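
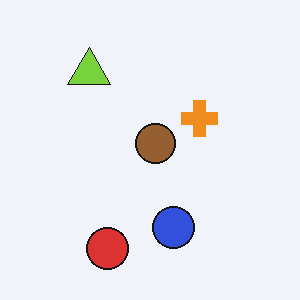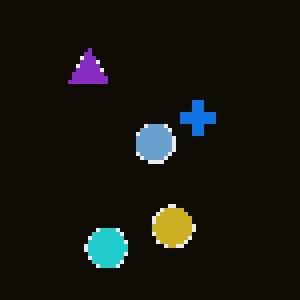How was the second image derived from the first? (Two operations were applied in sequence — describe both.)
Color-inverted (negative), then lightly pixelated (a mild mosaic effect).

The light background has become dark and every shape's color is its complement — a photographic negative. Shapes are reduced to large square blocks; fine edges and outlines are lost — a downscale-then-upscale (mosaic) effect.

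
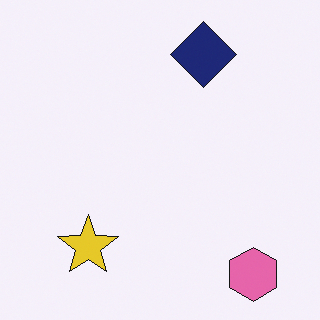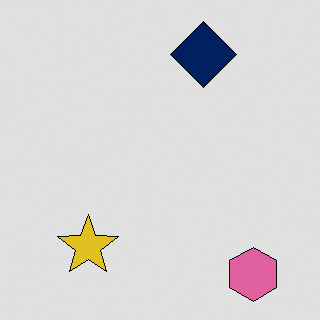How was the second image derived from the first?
The second image is the first moderately posterized.

Each flat color has snapped to a coarser quantized level — most visibly, the near-white background has dropped to a flat grey.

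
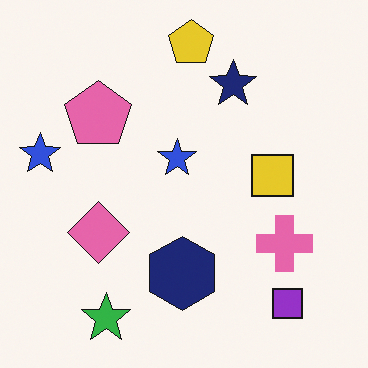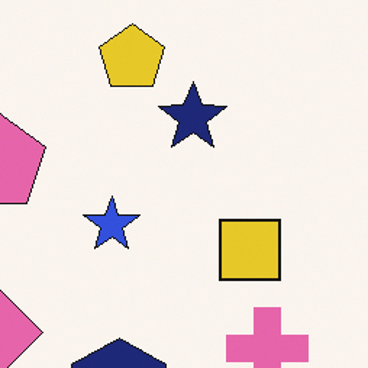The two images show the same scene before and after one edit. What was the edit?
This is the original image cropped to a modestly smaller region and rescaled.

The visible shapes are larger and the field of view is narrower; shapes near the original edges may be partly or wholly outside the frame — a crop-and-rescale.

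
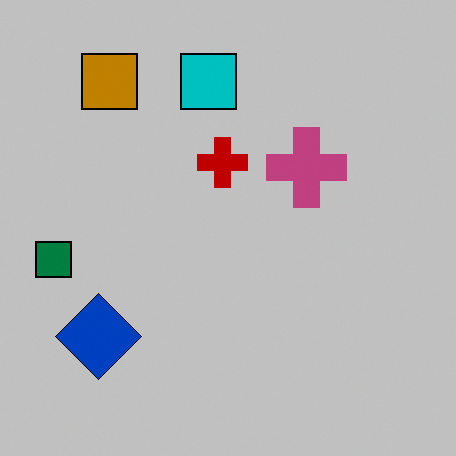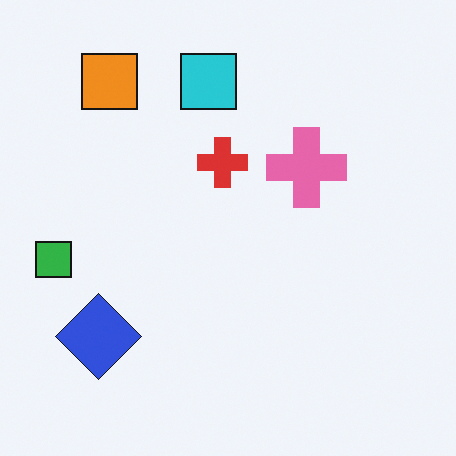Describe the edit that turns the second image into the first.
The image was aggressively posterized.

Each flat color has snapped to a coarser quantized level — most visibly, the near-white background has dropped to a flat grey.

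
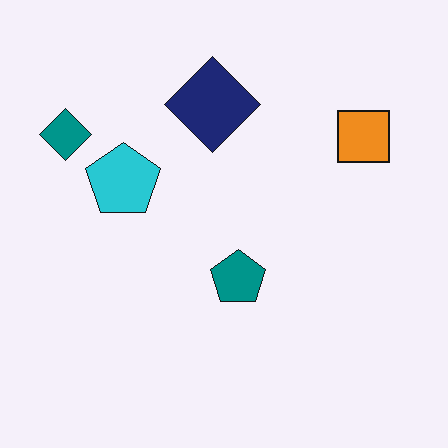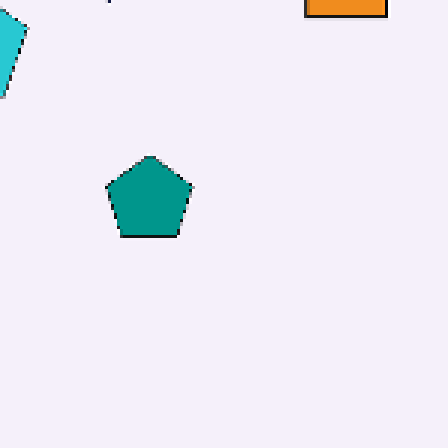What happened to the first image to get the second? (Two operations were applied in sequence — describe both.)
It was cropped to a modestly smaller region and rescaled, then mildly pixelated.

The visible shapes are larger and the field of view is narrower; shapes near the original edges may be partly or wholly outside the frame — a crop-and-rescale. Shapes are reduced to large square blocks; fine edges and outlines are lost — a downscale-then-upscale (mosaic) effect.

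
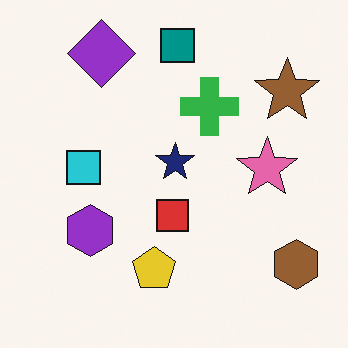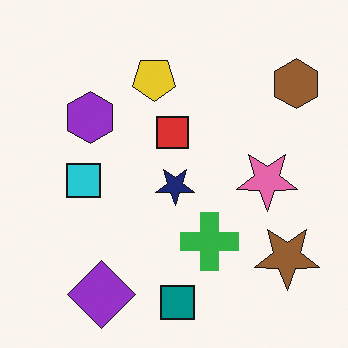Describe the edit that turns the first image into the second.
The second image is the first flipped vertically (top ↔ bottom).

The teal square is in the top of the first image and the bottom of the second — shapes on opposite sides of the horizontal midline have swapped in a mirror flip.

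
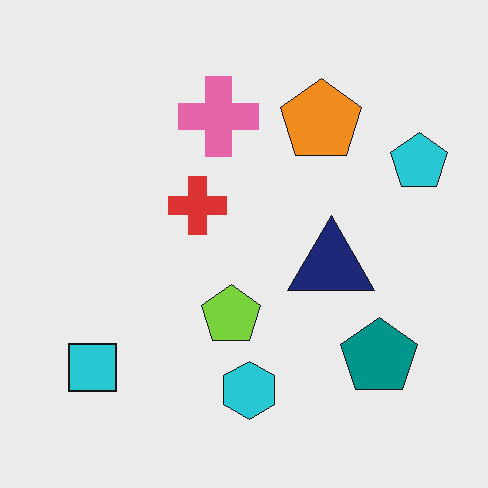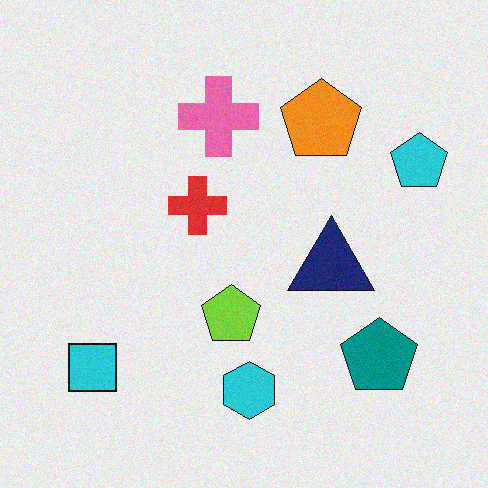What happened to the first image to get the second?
The image was degraded with light additive noise.

Random speckle covers the whole image, including the flat background.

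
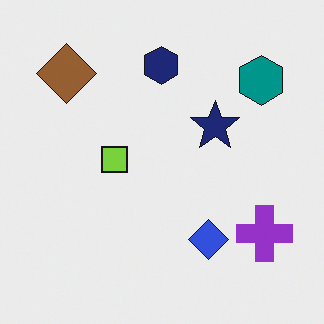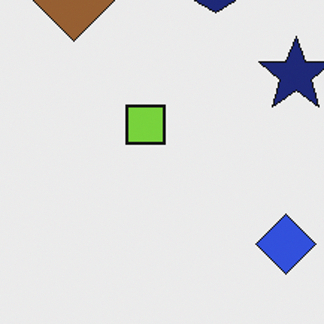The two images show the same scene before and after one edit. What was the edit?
This is the original image cropped to a modestly smaller region and rescaled.

The visible shapes are larger and the field of view is narrower; shapes near the original edges may be partly or wholly outside the frame — a crop-and-rescale.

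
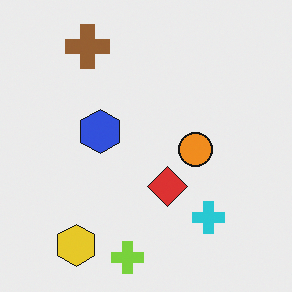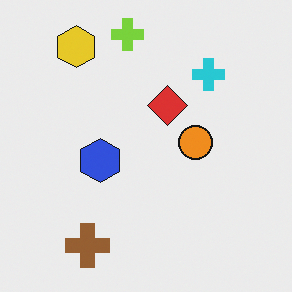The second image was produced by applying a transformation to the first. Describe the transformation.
The image was flipped vertically (top ↔ bottom).

The lime cross is in the bottom of the first image and the top of the second — shapes on opposite sides of the horizontal midline have swapped in a mirror flip.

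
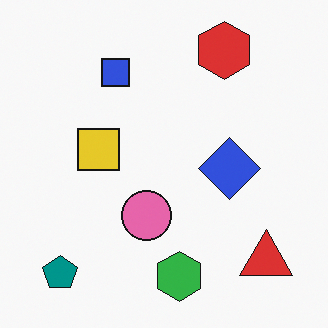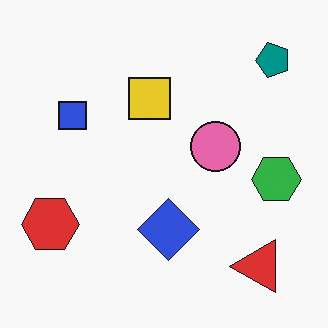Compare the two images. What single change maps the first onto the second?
The second image is the first transposed (reflected across the top-left ↔ bottom-right diagonal).

Shapes have swapped their row and column positions — what was in the top-right is now in the bottom-left — a diagonal reflection.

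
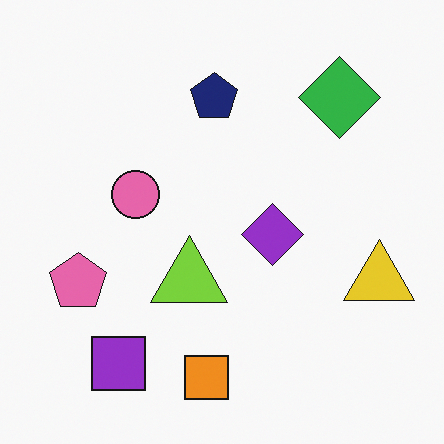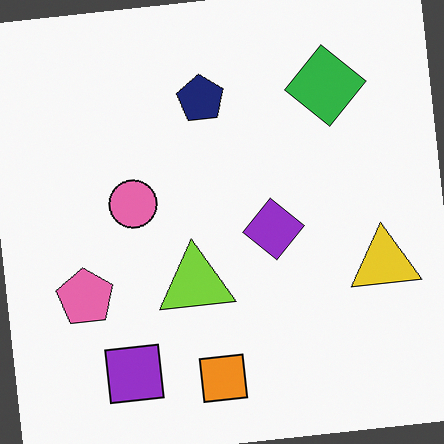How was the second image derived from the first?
The image was rotated counter-clockwise by a slight angle.

Every shape is tilted by the same angle and the image corners show triangular fill wedges — a whole-image rotation by a non-right angle.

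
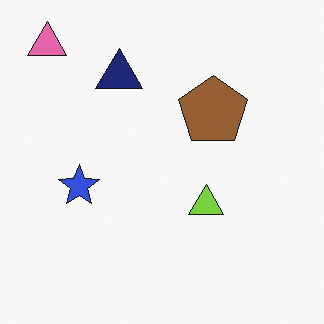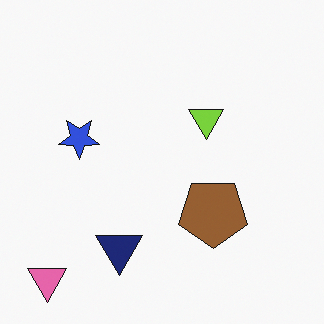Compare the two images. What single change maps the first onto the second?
The image was flipped vertically (top ↔ bottom).

The pink triangle is in the top-left of the first image and the bottom-left of the second — shapes on opposite sides of the horizontal midline have swapped in a mirror flip.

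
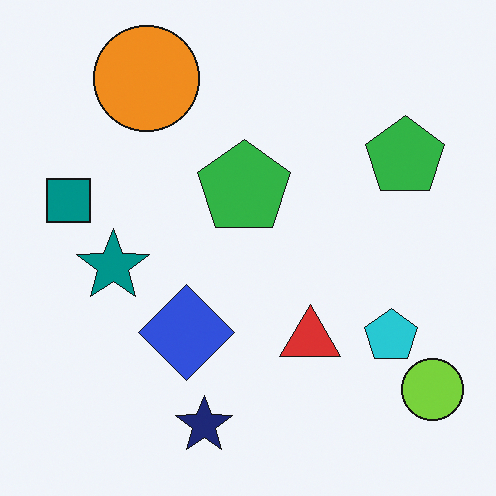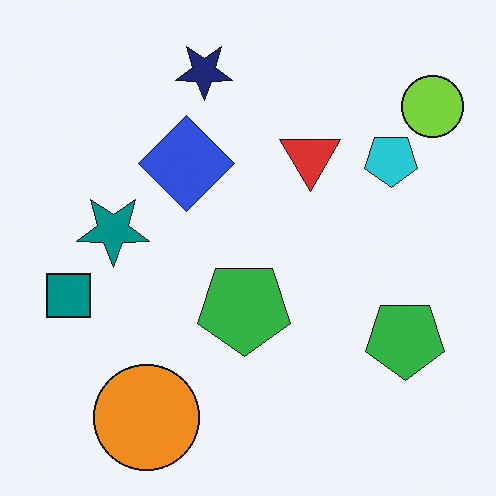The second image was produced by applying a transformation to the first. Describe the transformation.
Flipped vertically (top ↔ bottom).

The navy star is in the bottom of the first image and the top of the second — shapes on opposite sides of the horizontal midline have swapped in a mirror flip.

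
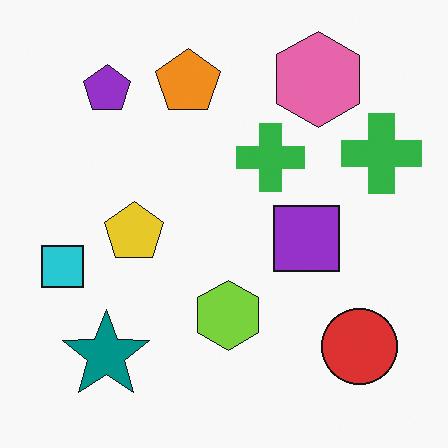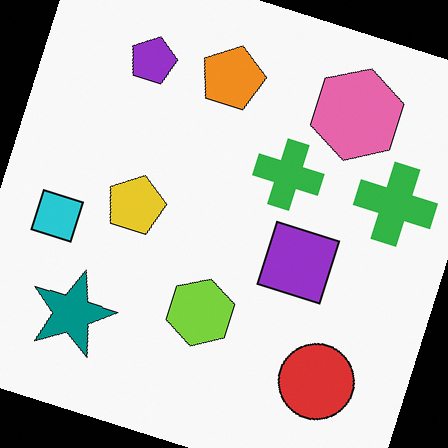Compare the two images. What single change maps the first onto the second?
The second image is the first rotated clockwise by a moderate amount.

Every shape is tilted by the same angle and the image corners show triangular fill wedges — a whole-image rotation by a non-right angle.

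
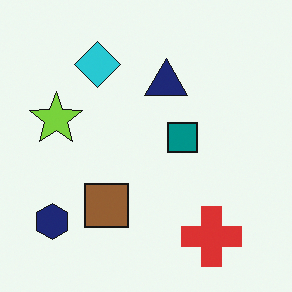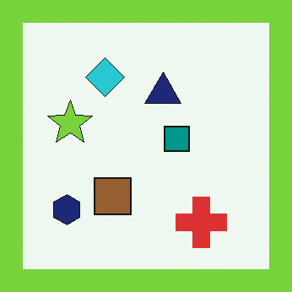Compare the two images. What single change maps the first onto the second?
The transformation is: framed with a lime border.

A solid lime frame runs around the edge of the second image, with the content slightly shrunk inside it.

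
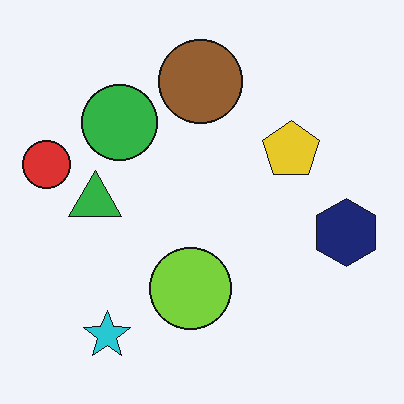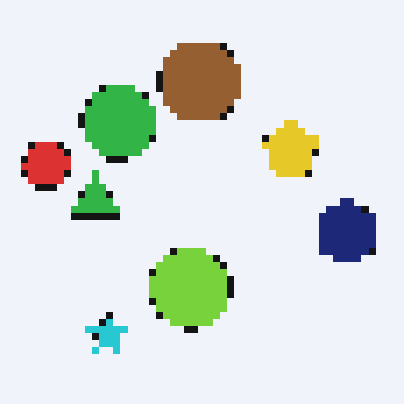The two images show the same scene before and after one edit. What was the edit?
This is the original image pixelated into visible square blocks.

Shapes are reduced to large square blocks; fine edges and outlines are lost — a downscale-then-upscale (mosaic) effect.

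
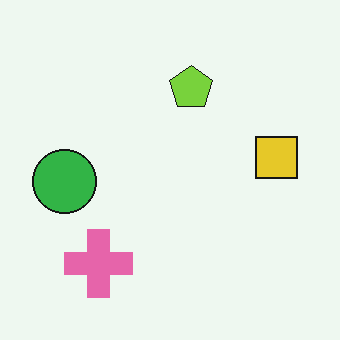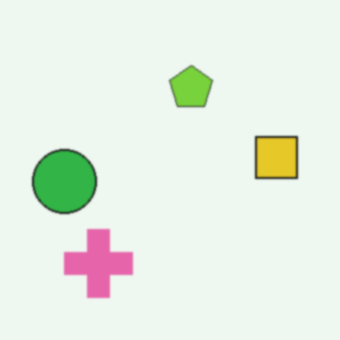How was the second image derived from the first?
The second image is the first slightly softened.

Shape edges and outlines are uniformly softened across the whole image.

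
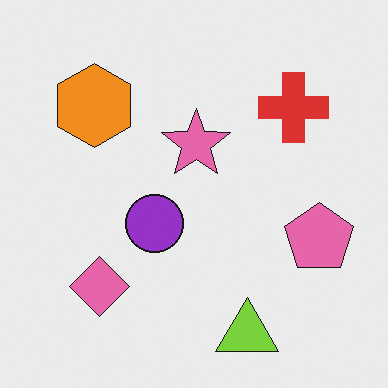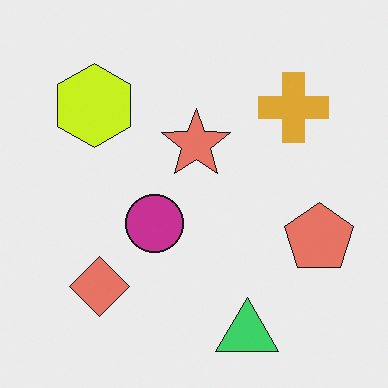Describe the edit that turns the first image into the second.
The transformation is: hue-shifted by a small amount.

Every shape's color has rotated by the same amount around the hue wheel — a uniform hue shift.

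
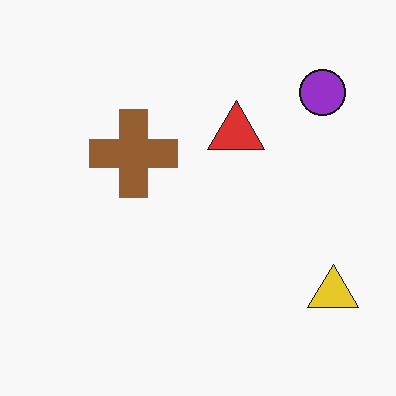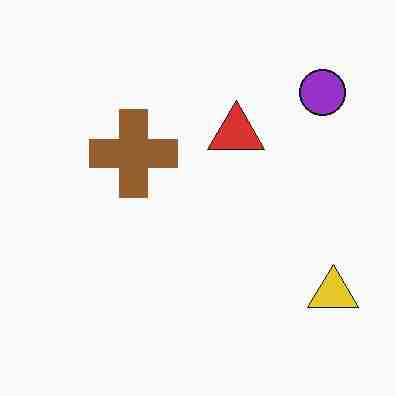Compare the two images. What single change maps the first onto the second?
It was degraded with heavy JPEG compression.

Blocky 8×8 compression artifacts appear around shape edges and the flat background shows ringing — characteristic JPEG degradation.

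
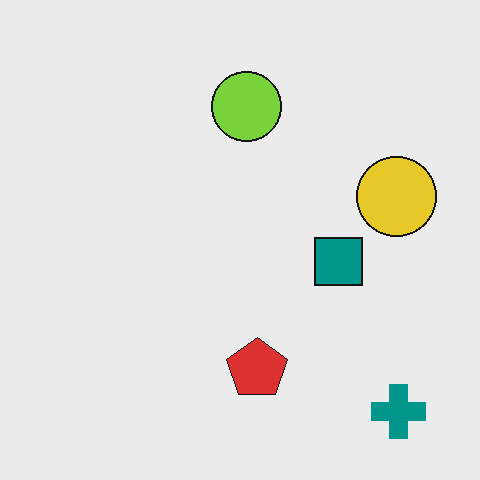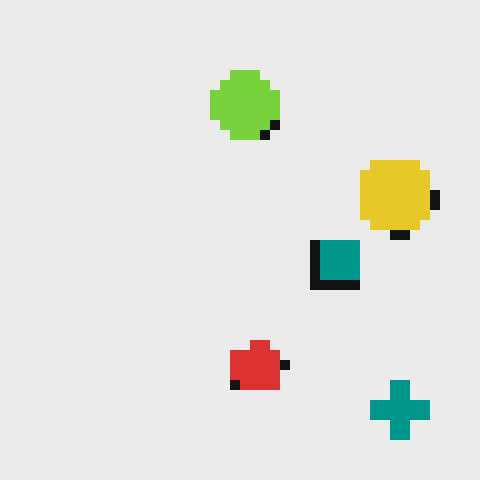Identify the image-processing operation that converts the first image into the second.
Heavily pixelated into large blocks.

Shapes are reduced to large square blocks; fine edges and outlines are lost — a downscale-then-upscale (mosaic) effect.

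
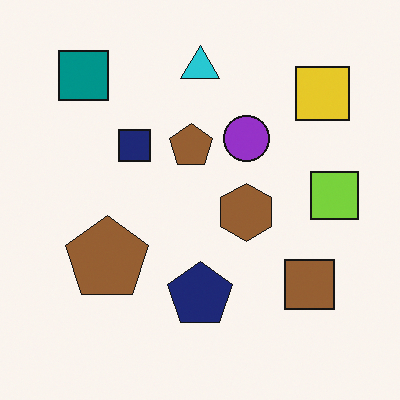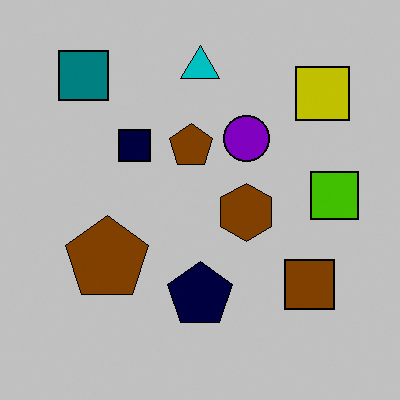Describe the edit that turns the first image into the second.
Heavily posterized to just a handful of flat colors.

Each flat color has snapped to a coarser quantized level — most visibly, the near-white background has dropped to a flat grey.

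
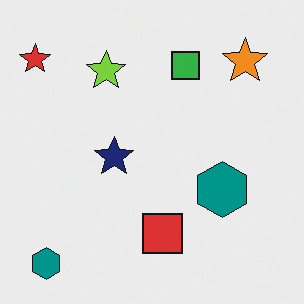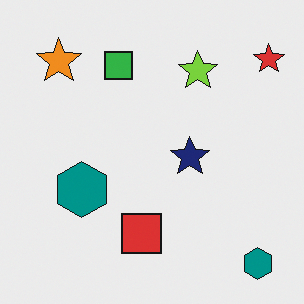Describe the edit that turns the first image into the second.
This is the original image flipped horizontally (left ↔ right).

The red star is in the top-left of the first image and the top-right of the second — shapes on opposite sides of the vertical midline have swapped in a mirror flip.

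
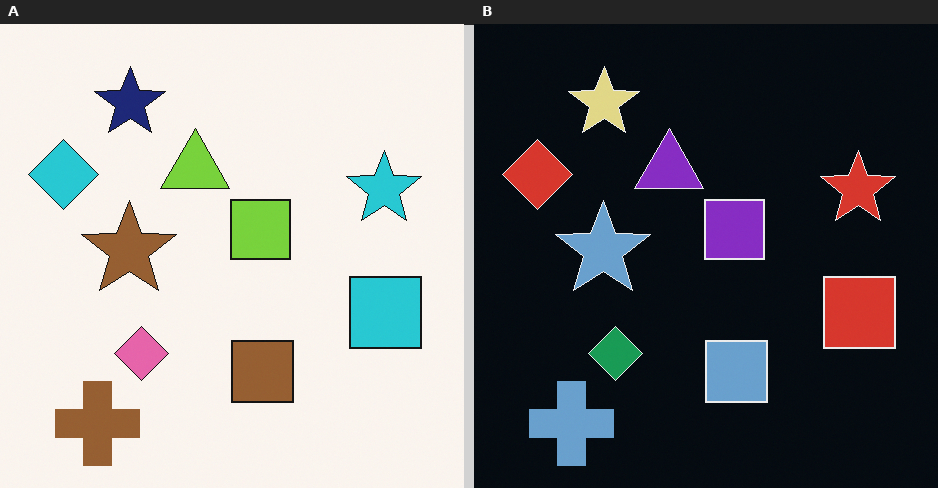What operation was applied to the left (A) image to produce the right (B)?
The transformation is: color-inverted (negative).

The light background has become dark and every shape's color is its complement — a photographic negative.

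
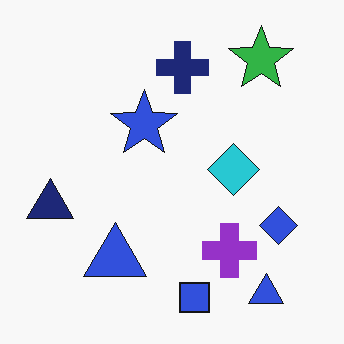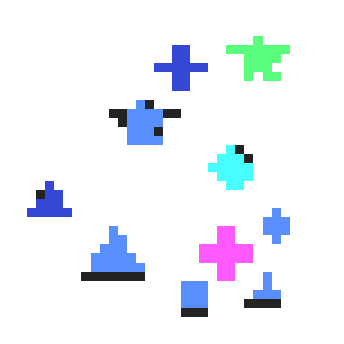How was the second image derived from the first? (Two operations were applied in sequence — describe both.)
Coarsely pixelated, then noticeably brightened.

Shapes are reduced to large square blocks; fine edges and outlines are lost — a downscale-then-upscale (mosaic) effect. Every pixel — background and shapes alike — is uniformly brightened.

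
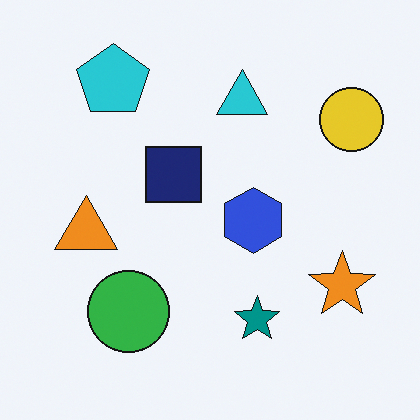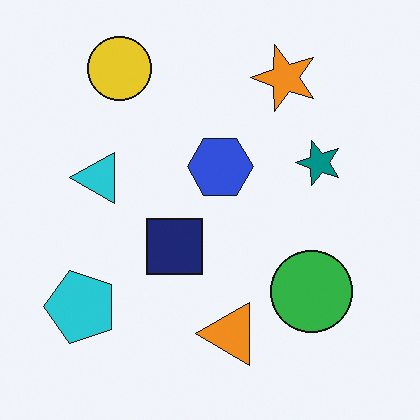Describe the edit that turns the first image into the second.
Rotated 90° counter-clockwise.

The yellow circle sits in the top-right of the first image and the top-left of the second — consistent with a whole-image 90° counter-clockwise rotation.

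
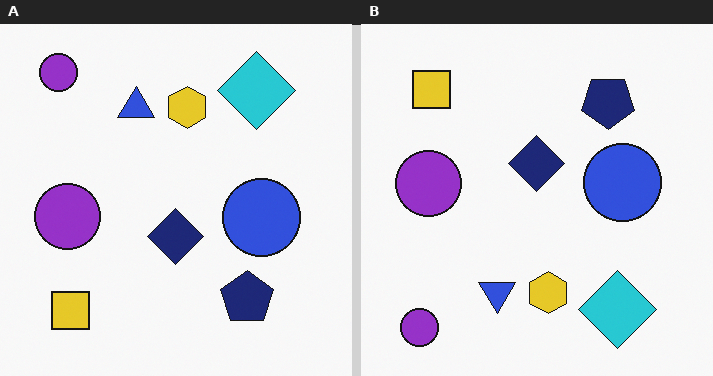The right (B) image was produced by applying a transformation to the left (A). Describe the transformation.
It was flipped vertically (top ↔ bottom).

The yellow square is in the bottom-left of the left (A) image and the top-left of the right (B) — shapes on opposite sides of the horizontal midline have swapped in a mirror flip.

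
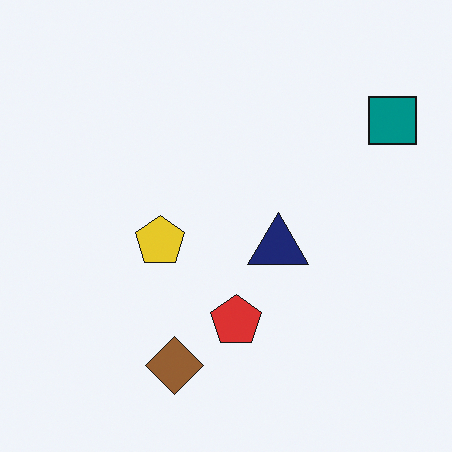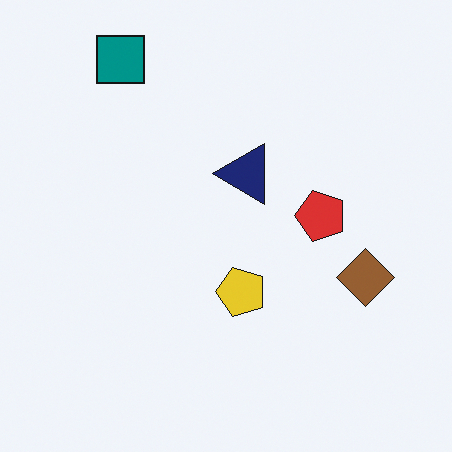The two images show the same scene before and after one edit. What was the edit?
Rotated 90° counter-clockwise.

The teal square sits in the top-right of the first image and the top-left of the second — consistent with a whole-image 90° counter-clockwise rotation.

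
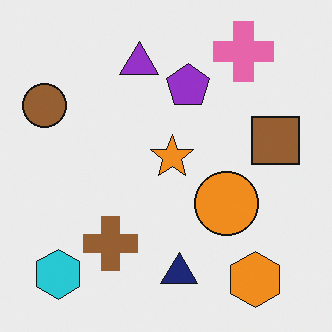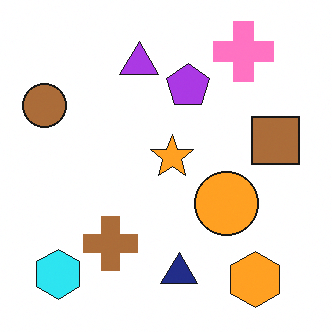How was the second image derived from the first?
The transformation is: brightened a little.

Every pixel — background and shapes alike — is uniformly brightened.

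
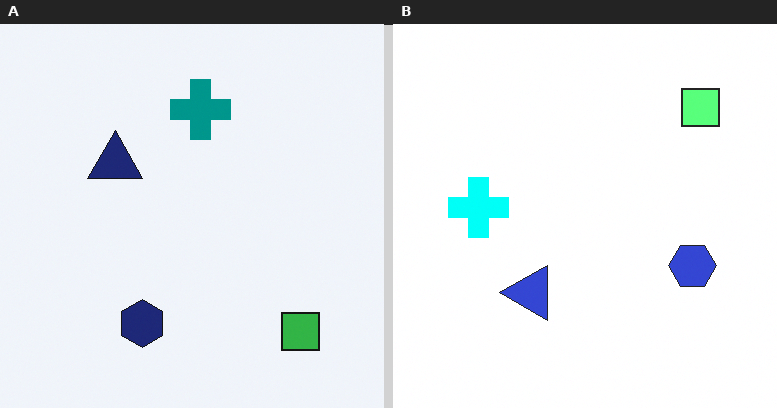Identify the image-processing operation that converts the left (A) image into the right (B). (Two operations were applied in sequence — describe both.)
Rotated 90° counter-clockwise, then noticeably brightened.

The green square sits in the bottom-right of the left (A) image and the top-right of the right (B) — consistent with a whole-image 90° counter-clockwise rotation. Every pixel — background and shapes alike — is uniformly brightened.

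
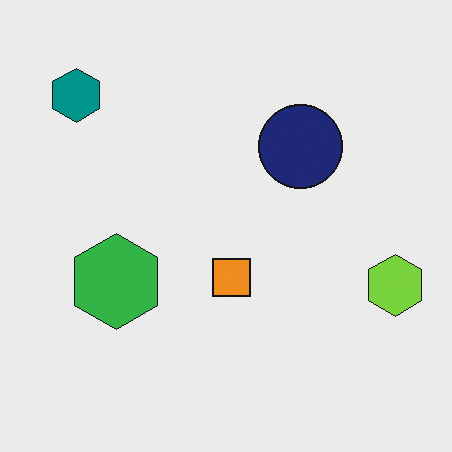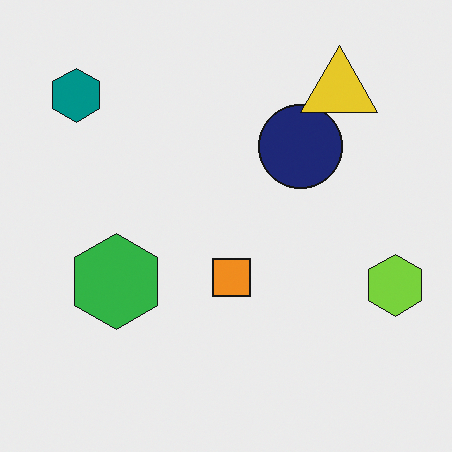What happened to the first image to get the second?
It was overlaid with an additional yellow triangle.

A yellow triangle appears in the second image that is absent from the first.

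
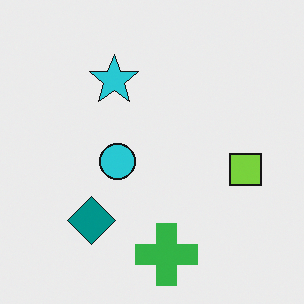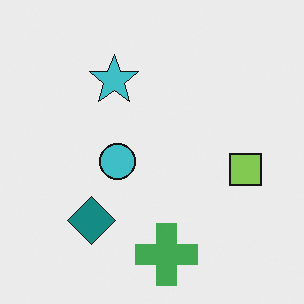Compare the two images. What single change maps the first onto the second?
This is the original image slightly desaturated.

All colors are more muted and greyish — a global saturation change.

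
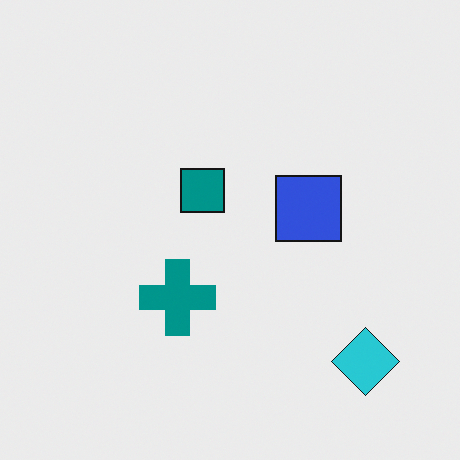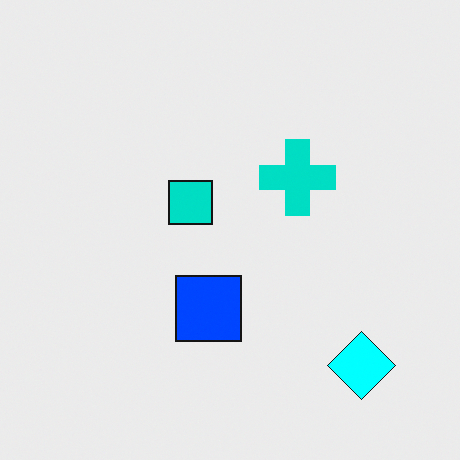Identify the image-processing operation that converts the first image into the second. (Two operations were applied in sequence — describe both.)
This is the original image transposed (reflected across the top-left ↔ bottom-right diagonal), then heavily oversaturated.

Shapes have swapped their row and column positions — what was in the top-right is now in the bottom-left — a diagonal reflection. All colors are more vivid — a global saturation change.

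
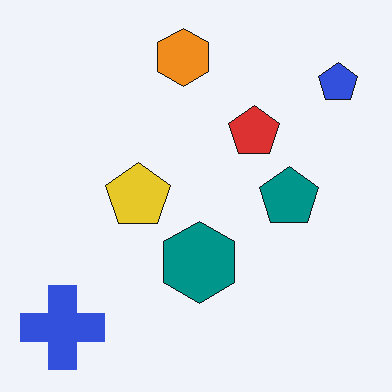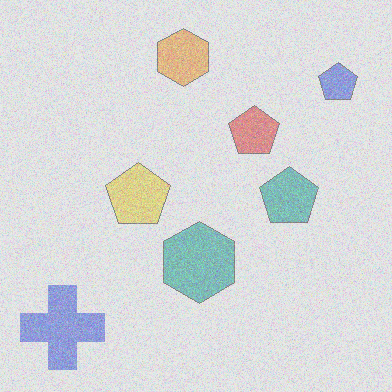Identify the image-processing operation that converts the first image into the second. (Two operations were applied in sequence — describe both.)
This is the original image degraded with a thick layer of grain, then washed out (contrast reduced).

Random speckle covers the whole image, including the flat background. Tones are pushed toward mid-grey across the whole image — a global contrast change.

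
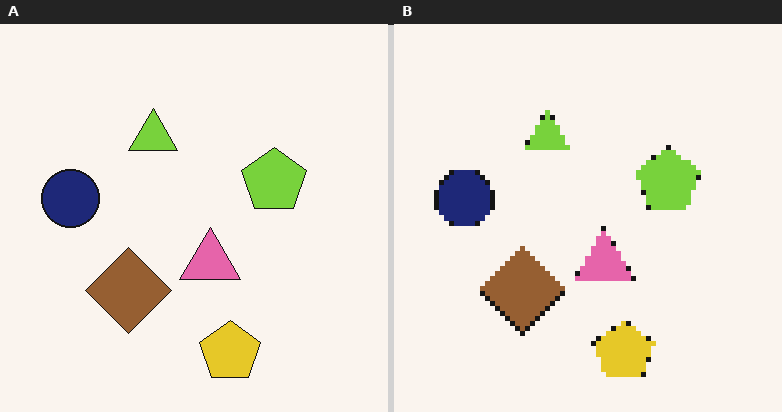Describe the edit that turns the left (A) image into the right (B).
It was mildly pixelated.

Shapes are reduced to large square blocks; fine edges and outlines are lost — a downscale-then-upscale (mosaic) effect.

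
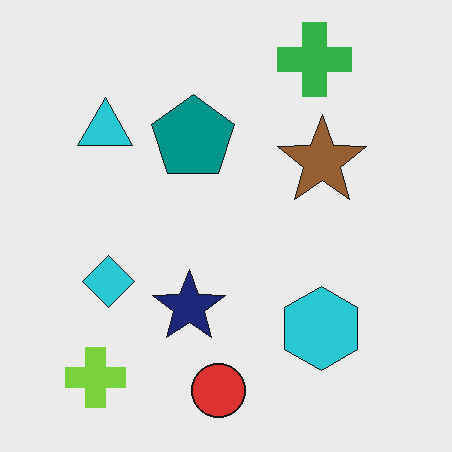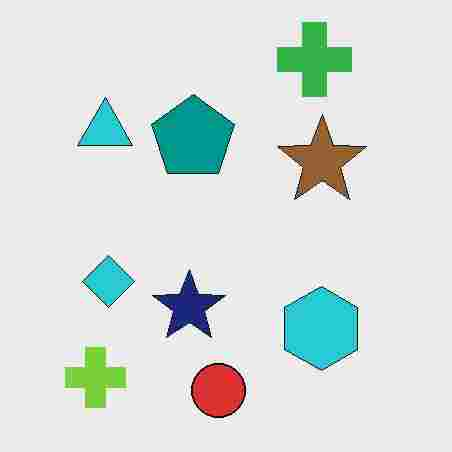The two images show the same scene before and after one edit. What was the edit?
The second image is the first degraded with heavy JPEG compression.

Blocky 8×8 compression artifacts appear around shape edges and the flat background shows ringing — characteristic JPEG degradation.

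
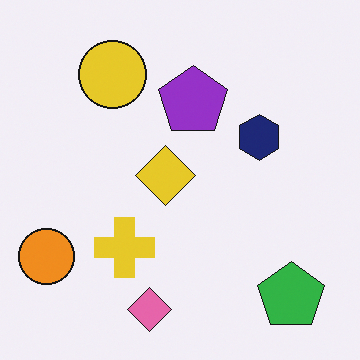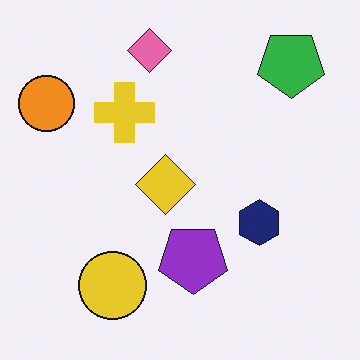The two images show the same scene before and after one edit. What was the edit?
This is the original image flipped vertically (top ↔ bottom).

The pink diamond is in the bottom of the first image and the top of the second — shapes on opposite sides of the horizontal midline have swapped in a mirror flip.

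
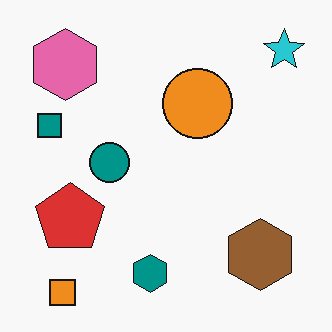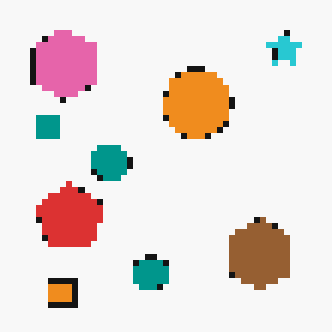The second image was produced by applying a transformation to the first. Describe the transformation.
Moderately pixelated.

Shapes are reduced to large square blocks; fine edges and outlines are lost — a downscale-then-upscale (mosaic) effect.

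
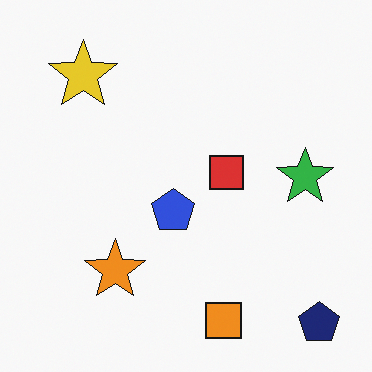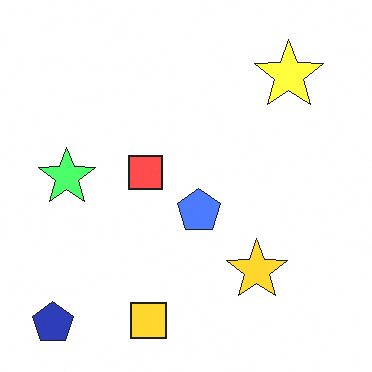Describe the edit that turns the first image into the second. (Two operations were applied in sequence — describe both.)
The image was flipped horizontally (left ↔ right), then substantially brightened.

The navy pentagon is in the bottom-right of the first image and the bottom-left of the second — shapes on opposite sides of the vertical midline have swapped in a mirror flip. Every pixel — background and shapes alike — is uniformly brightened.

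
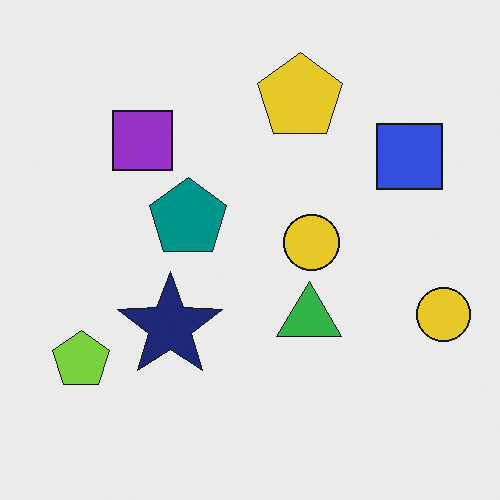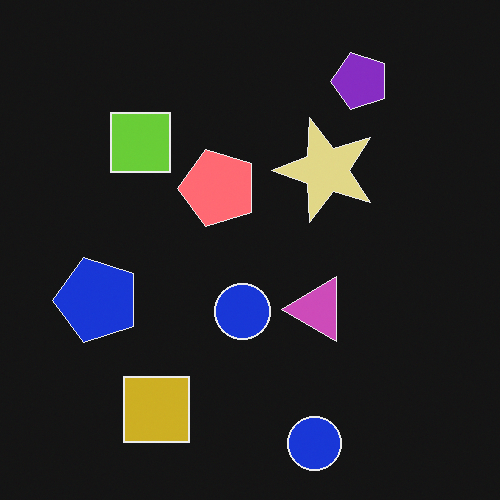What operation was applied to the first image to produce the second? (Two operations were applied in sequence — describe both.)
The image was transposed (reflected across the top-left ↔ bottom-right diagonal), then color-inverted (negative).

Shapes have swapped their row and column positions — what was in the top-right is now in the bottom-left — a diagonal reflection. The light background has become dark and every shape's color is its complement — a photographic negative.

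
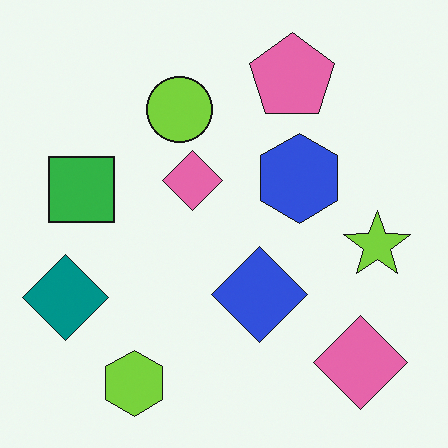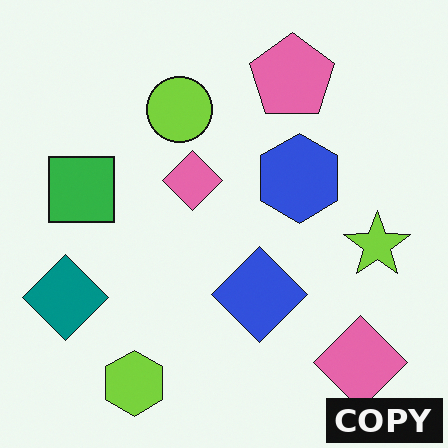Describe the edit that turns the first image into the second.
It was watermarked with the text "COPY" in the lower-right corner.

A dark label reading "COPY" appears in the lower-right corner.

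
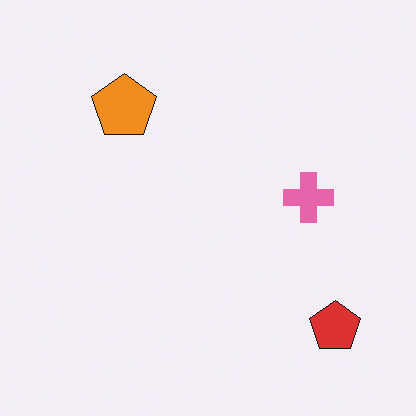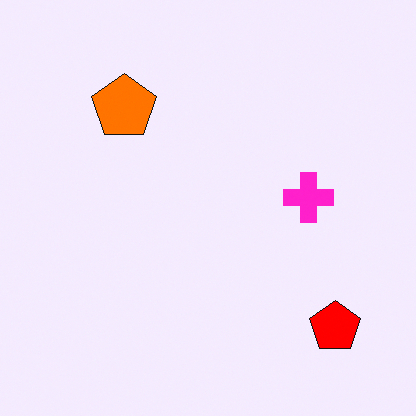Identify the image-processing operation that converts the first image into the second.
This is the original image made much more vivid (saturation change).

All colors are more vivid — a global saturation change.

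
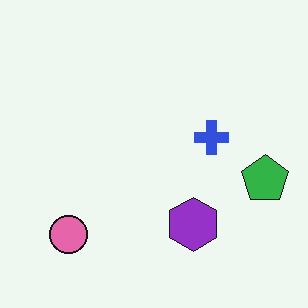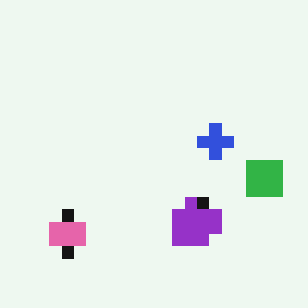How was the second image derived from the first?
Coarsely pixelated.

Shapes are reduced to large square blocks; fine edges and outlines are lost — a downscale-then-upscale (mosaic) effect.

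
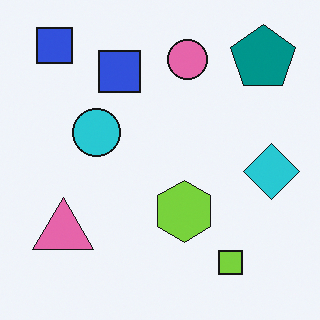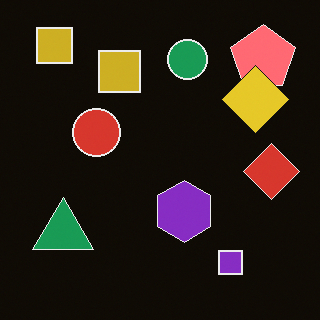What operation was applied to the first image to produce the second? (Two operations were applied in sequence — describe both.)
The second image is the first color-inverted (negative), then overlaid with an additional yellow diamond.

The light background has become dark and every shape's color is its complement — a photographic negative. A yellow diamond appears in the second image that is absent from the first.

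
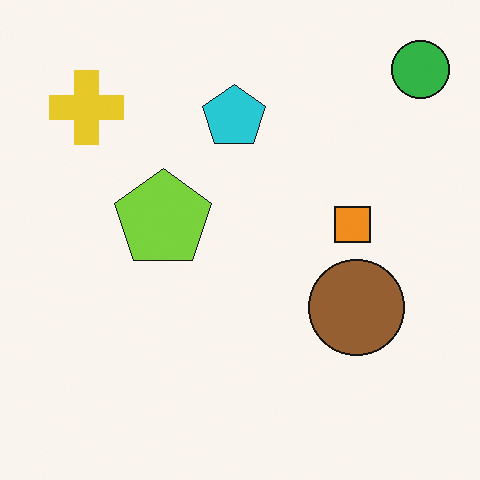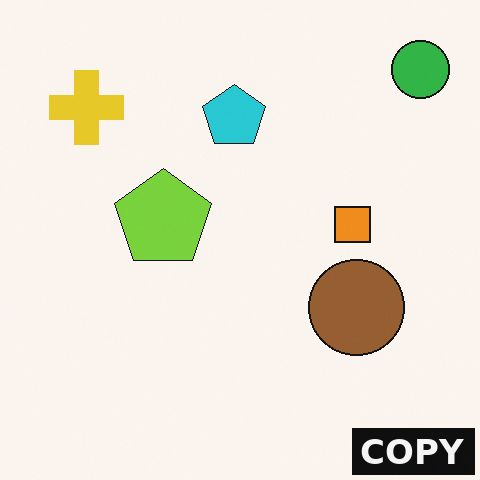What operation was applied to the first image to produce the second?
The transformation is: watermarked with the text "COPY" in the lower-right corner.

A dark label reading "COPY" appears in the lower-right corner.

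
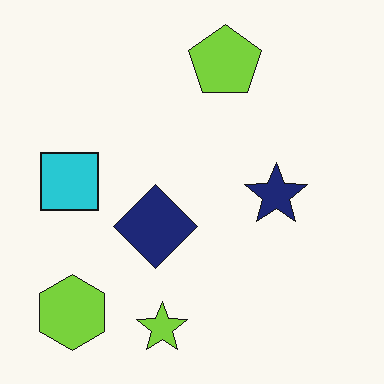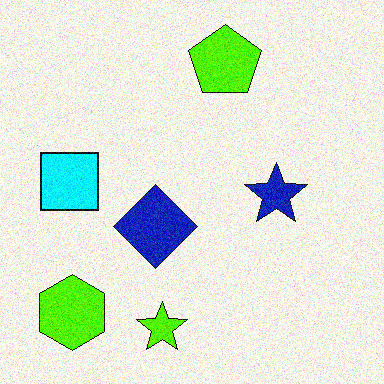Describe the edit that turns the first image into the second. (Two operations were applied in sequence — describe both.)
The second image is the first made much more vivid (saturation change), then degraded with visible gaussian noise.

All colors are more vivid — a global saturation change. Random speckle covers the whole image, including the flat background.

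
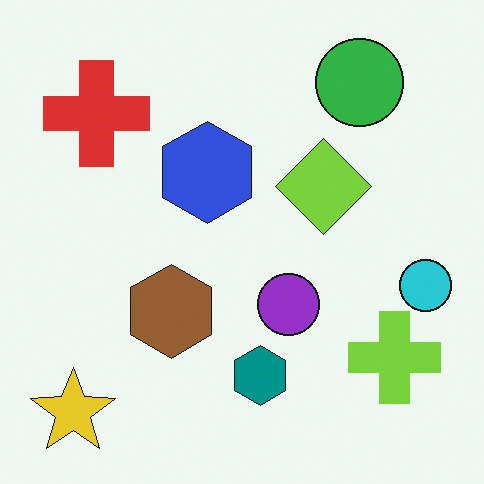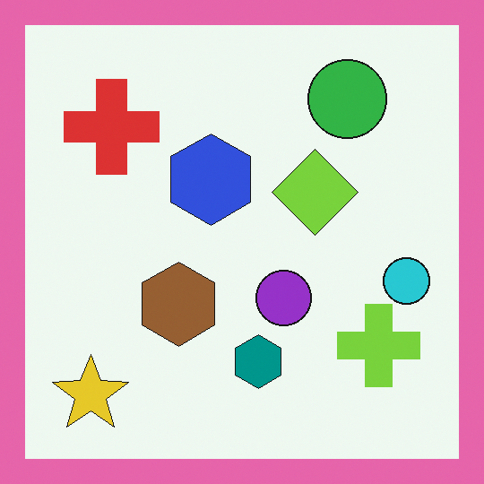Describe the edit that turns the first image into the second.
The second image is the first framed with a pink border.

A solid pink frame runs around the edge of the second image, with the content slightly shrunk inside it.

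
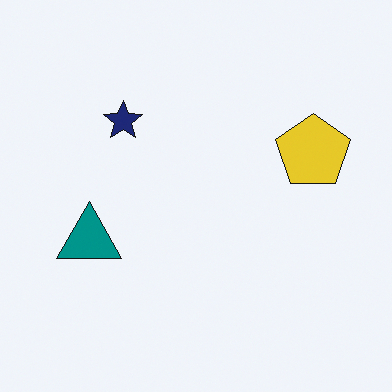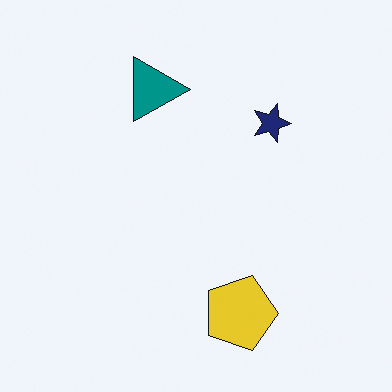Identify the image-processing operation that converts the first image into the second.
This is the original image rotated 90° clockwise.

The yellow pentagon sits in the right of the first image and the bottom of the second — consistent with a whole-image 90° clockwise rotation.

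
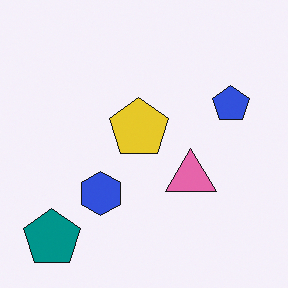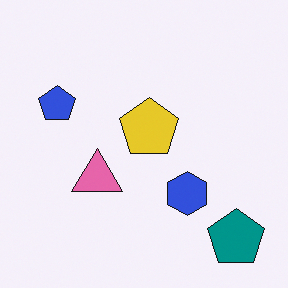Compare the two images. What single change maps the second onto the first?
This is the original image flipped horizontally (left ↔ right).

The teal pentagon is in the bottom-right of the second image and the bottom-left of the first — shapes on opposite sides of the vertical midline have swapped in a mirror flip.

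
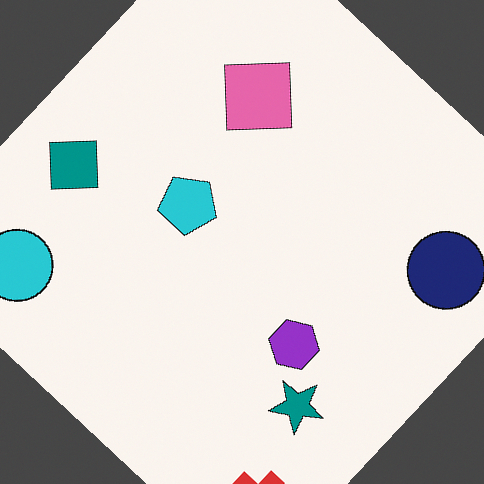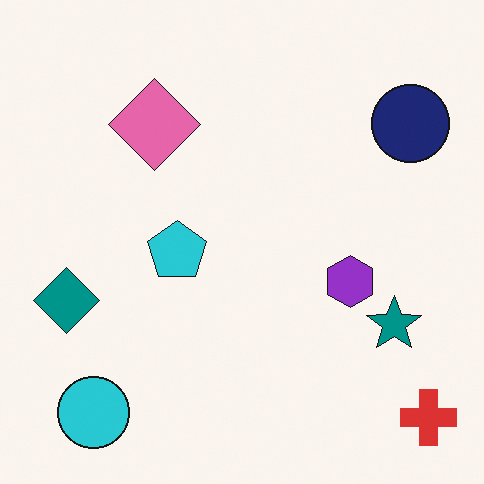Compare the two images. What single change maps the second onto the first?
Rotated clockwise by a large amount — several tens of degrees.

Every shape is tilted by the same angle and the image corners show triangular fill wedges — a whole-image rotation by a non-right angle.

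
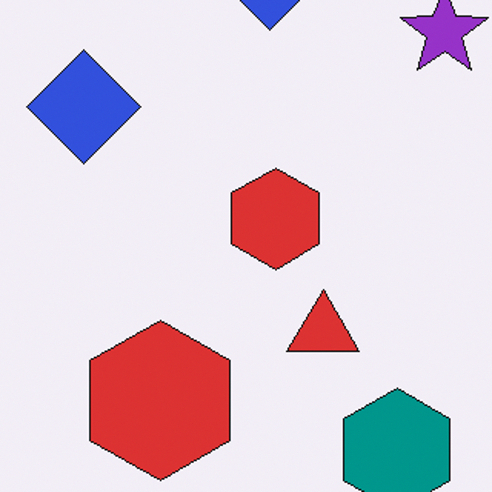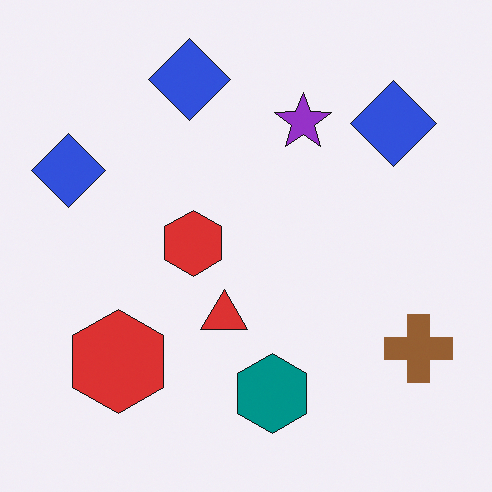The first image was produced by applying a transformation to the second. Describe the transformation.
Cropped slightly and scaled back up.

The visible shapes are larger and the field of view is narrower; shapes near the original edges may be partly or wholly outside the frame — a crop-and-rescale.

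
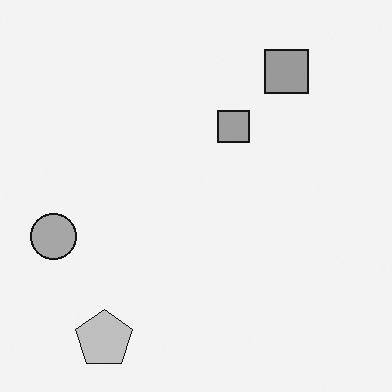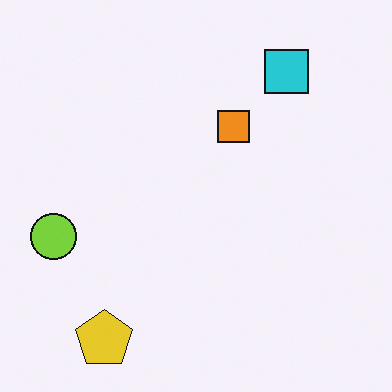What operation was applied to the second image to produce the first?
This is the original image converted to grayscale.

All color is removed — every shape is now a shade of grey.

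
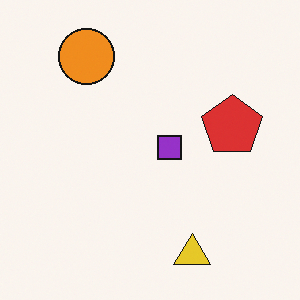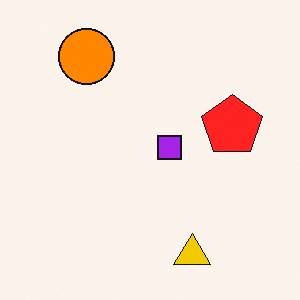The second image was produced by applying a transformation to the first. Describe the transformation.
Slightly oversaturated.

All colors are more vivid — a global saturation change.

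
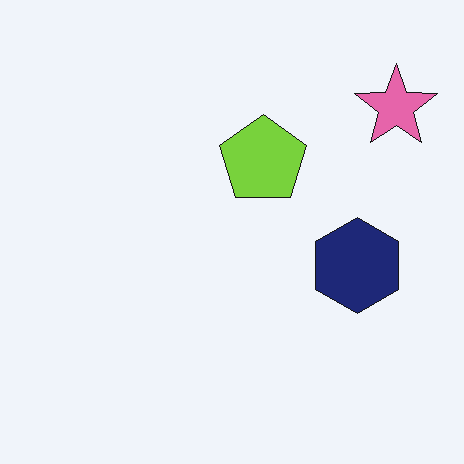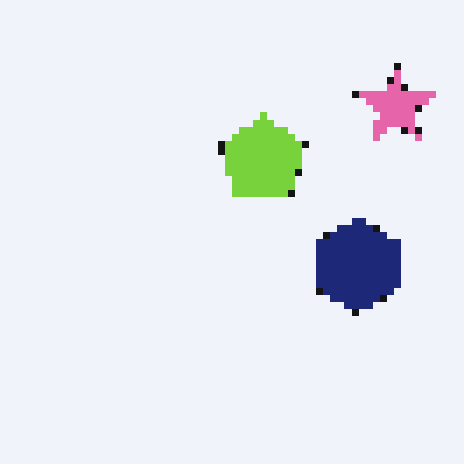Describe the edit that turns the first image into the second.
Moderately pixelated.

Shapes are reduced to large square blocks; fine edges and outlines are lost — a downscale-then-upscale (mosaic) effect.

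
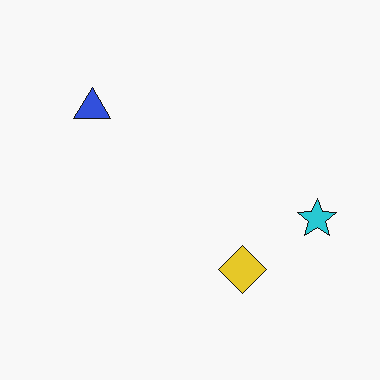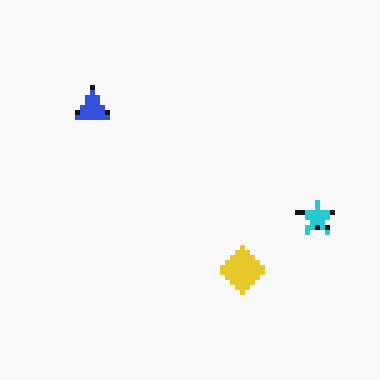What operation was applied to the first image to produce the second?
It was lightly pixelated (a mild mosaic effect).

Shapes are reduced to large square blocks; fine edges and outlines are lost — a downscale-then-upscale (mosaic) effect.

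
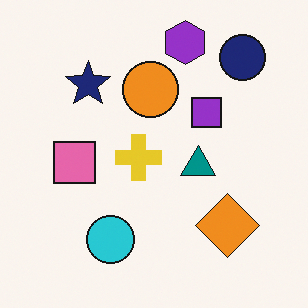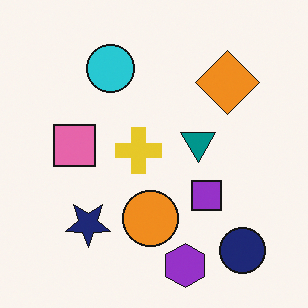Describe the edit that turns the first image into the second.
The second image is the first flipped vertically (top ↔ bottom).

The purple hexagon is in the top of the first image and the bottom of the second — shapes on opposite sides of the horizontal midline have swapped in a mirror flip.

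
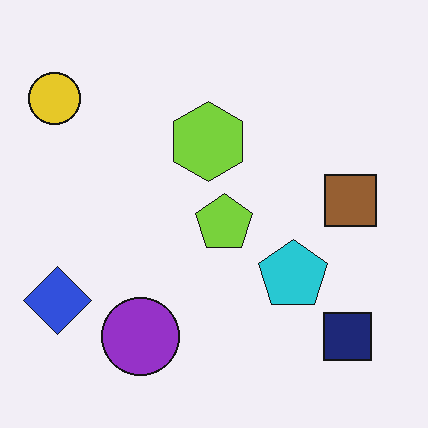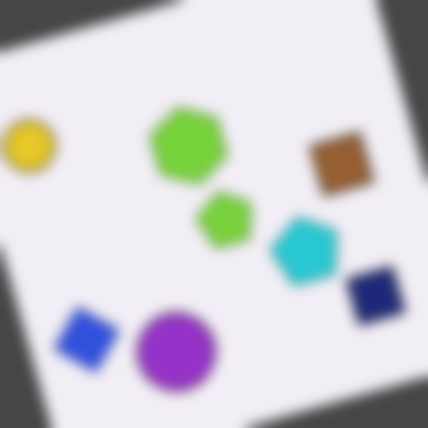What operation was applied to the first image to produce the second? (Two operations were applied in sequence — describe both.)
The second image is the first rotated counter-clockwise by a clearly visible amount, then strongly gaussian-blurred.

Every shape is tilted by the same angle and the image corners show triangular fill wedges — a whole-image rotation by a non-right angle. Shape edges and outlines are uniformly softened across the whole image.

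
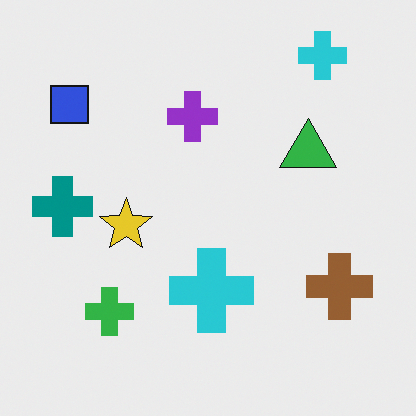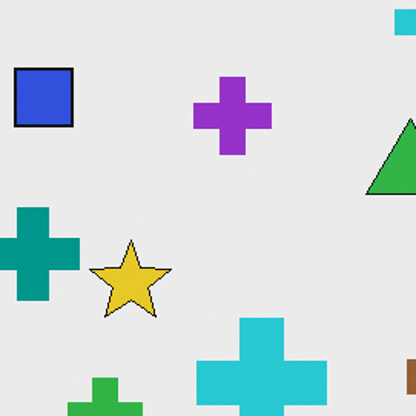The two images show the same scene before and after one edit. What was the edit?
The second image is the first cropped to a modestly smaller region and rescaled.

The visible shapes are larger and the field of view is narrower; shapes near the original edges may be partly or wholly outside the frame — a crop-and-rescale.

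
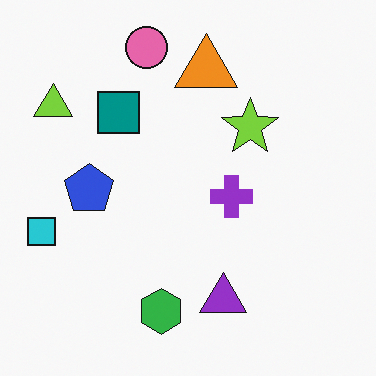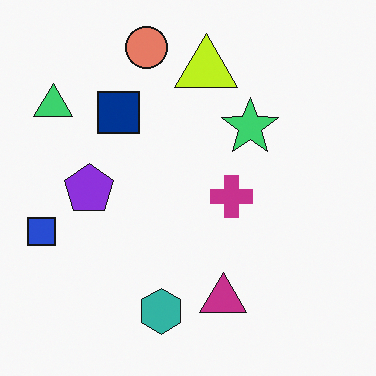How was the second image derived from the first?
The second image is the first hue-shifted by a small amount.

Every shape's color has rotated by the same amount around the hue wheel — a uniform hue shift.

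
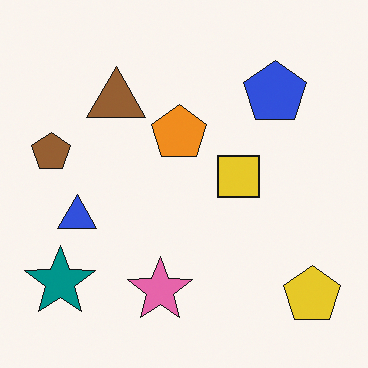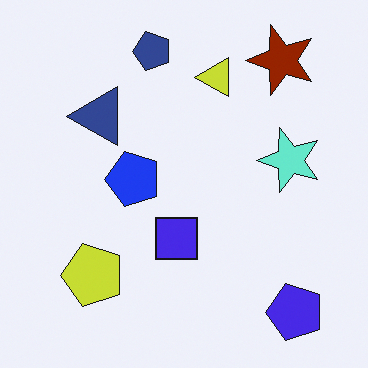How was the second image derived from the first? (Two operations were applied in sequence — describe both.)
Transposed (reflected across the top-left ↔ bottom-right diagonal), then hue-shifted by a large amount.

Shapes have swapped their row and column positions — what was in the top-right is now in the bottom-left — a diagonal reflection. Every shape's color has rotated by the same amount around the hue wheel — a uniform hue shift.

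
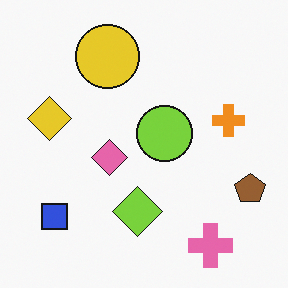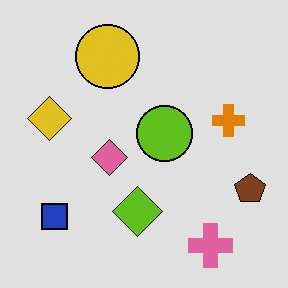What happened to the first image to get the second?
The second image is the first posterized to a reduced palette.

Each flat color has snapped to a coarser quantized level — most visibly, the near-white background has dropped to a flat grey.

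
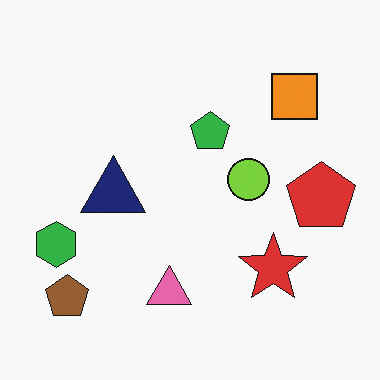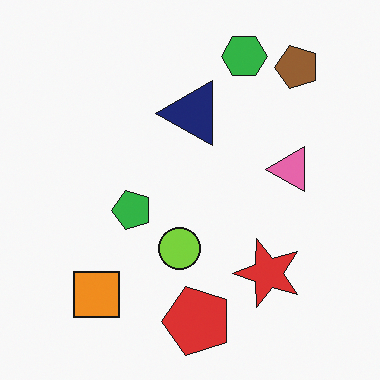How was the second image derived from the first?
The transformation is: transposed (reflected across the top-left ↔ bottom-right diagonal).

Shapes have swapped their row and column positions — what was in the top-right is now in the bottom-left — a diagonal reflection.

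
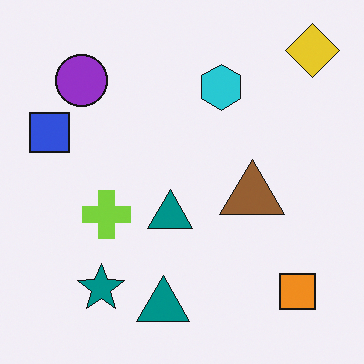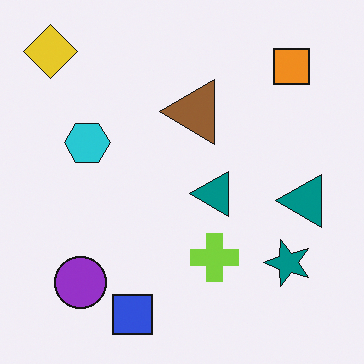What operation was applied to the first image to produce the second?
This is the original image rotated 90° counter-clockwise.

The yellow diamond sits in the top-right of the first image and the top-left of the second — consistent with a whole-image 90° counter-clockwise rotation.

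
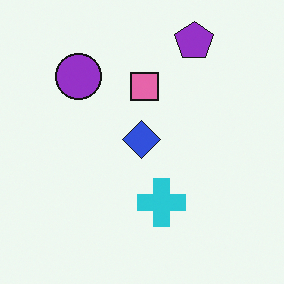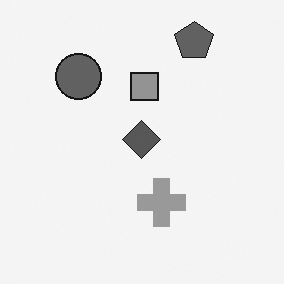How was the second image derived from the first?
This is the original image converted to grayscale.

All color is removed — every shape is now a shade of grey.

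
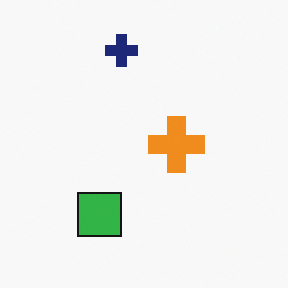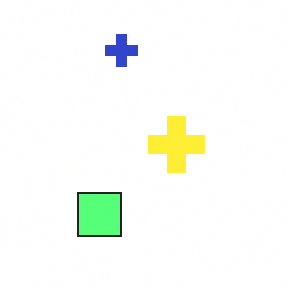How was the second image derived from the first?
The second image is the first noticeably brightened.

Every pixel — background and shapes alike — is uniformly brightened.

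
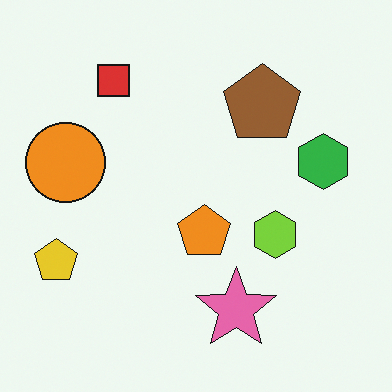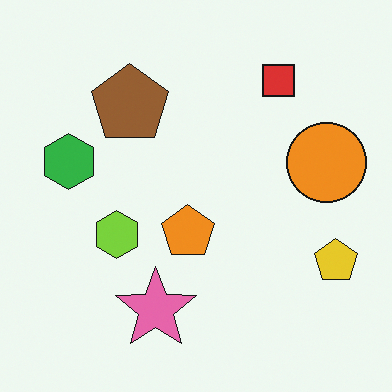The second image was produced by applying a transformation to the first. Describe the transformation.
Flipped horizontally (left ↔ right).

The yellow pentagon is in the left of the first image and the right of the second — shapes on opposite sides of the vertical midline have swapped in a mirror flip.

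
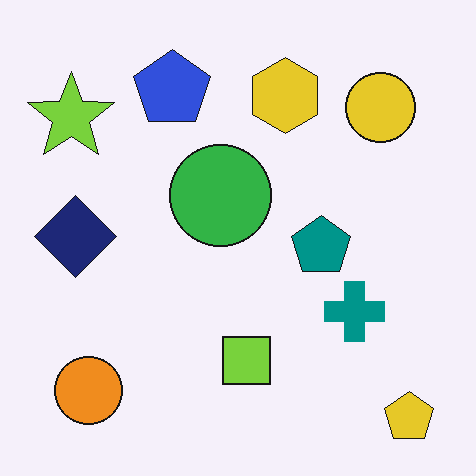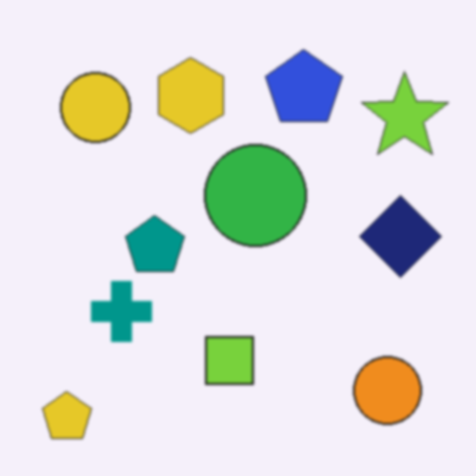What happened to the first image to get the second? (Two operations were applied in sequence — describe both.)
The transformation is: lightly blurred, then flipped horizontally (left ↔ right).

Shape edges and outlines are uniformly softened across the whole image. The yellow pentagon is in the bottom-right of the first image and the bottom-left of the second — shapes on opposite sides of the vertical midline have swapped in a mirror flip.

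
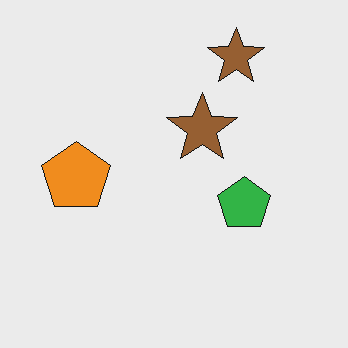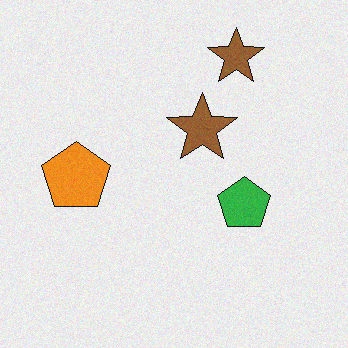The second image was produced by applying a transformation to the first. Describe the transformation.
This is the original image degraded with subtle gaussian noise.

Random speckle covers the whole image, including the flat background.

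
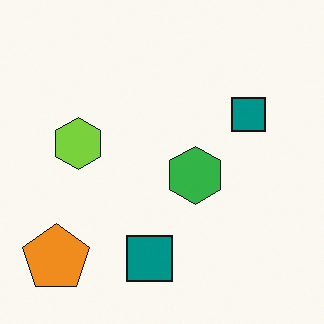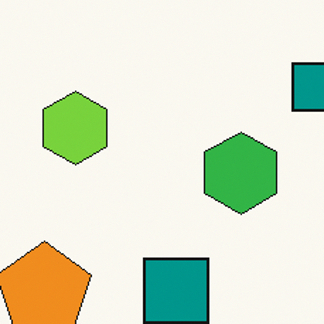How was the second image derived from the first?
Cropped slightly and scaled back up.

The visible shapes are larger and the field of view is narrower; shapes near the original edges may be partly or wholly outside the frame — a crop-and-rescale.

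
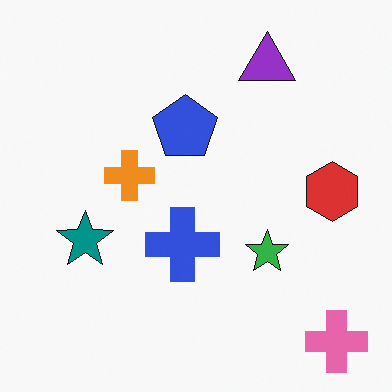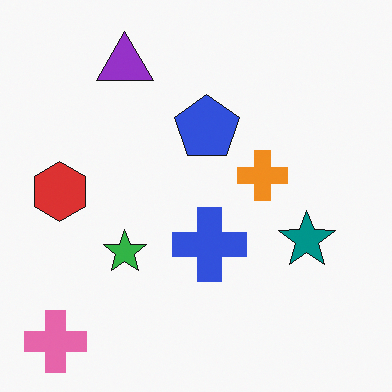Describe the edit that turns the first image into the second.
Flipped horizontally (left ↔ right).

The pink cross is in the bottom-right of the first image and the bottom-left of the second — shapes on opposite sides of the vertical midline have swapped in a mirror flip.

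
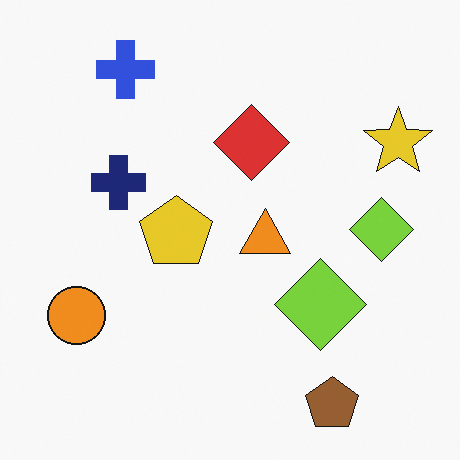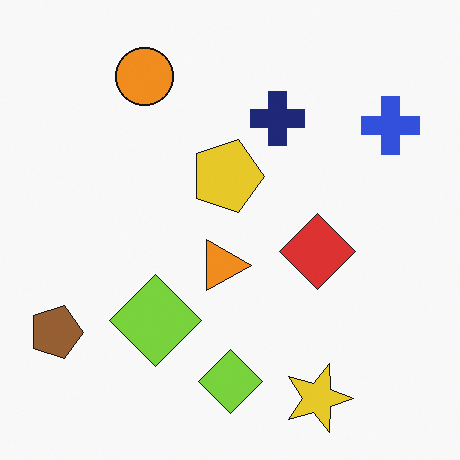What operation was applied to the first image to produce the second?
Rotated 90° clockwise.

The brown pentagon sits in the bottom-right of the first image and the bottom-left of the second — consistent with a whole-image 90° clockwise rotation.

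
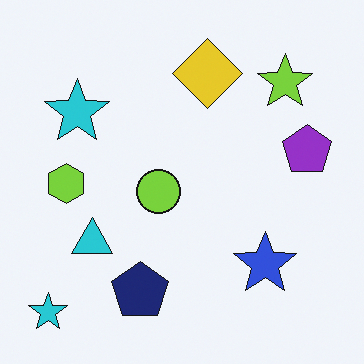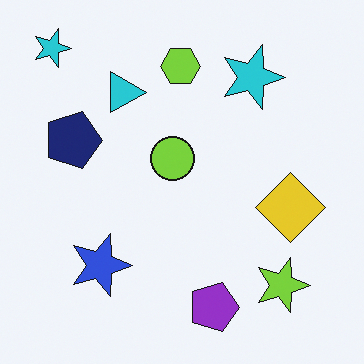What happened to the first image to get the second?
The transformation is: rotated 90° clockwise.

The lime star sits in the top-right of the first image and the bottom-right of the second — consistent with a whole-image 90° clockwise rotation.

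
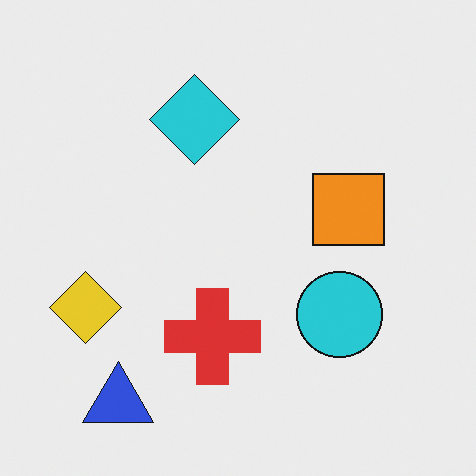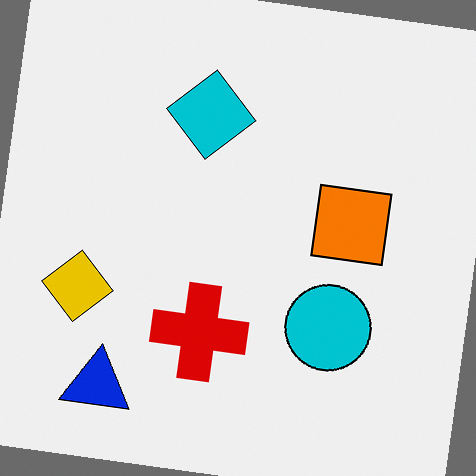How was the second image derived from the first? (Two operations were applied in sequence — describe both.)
The second image is the first rotated clockwise by a slight angle, then given slightly increased contrast.

Every shape is tilted by the same angle and the image corners show triangular fill wedges — a whole-image rotation by a non-right angle. Tones are pushed away from mid-grey across the whole image — a global contrast change.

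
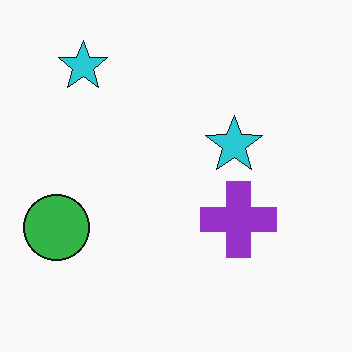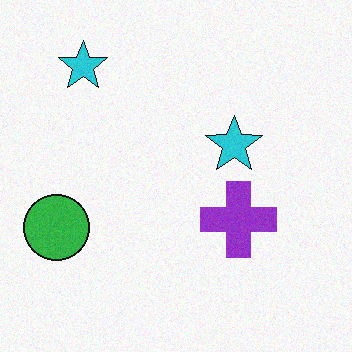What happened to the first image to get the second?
The image was degraded with light additive noise.

Random speckle covers the whole image, including the flat background.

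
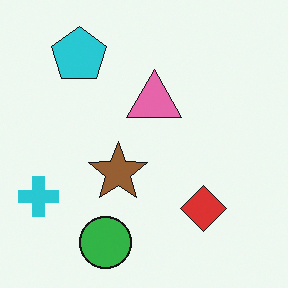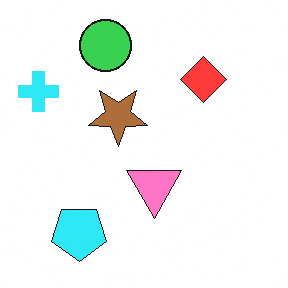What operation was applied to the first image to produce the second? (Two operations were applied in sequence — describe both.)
The image was flipped vertically (top ↔ bottom), then slightly brightened.

The green circle is in the bottom of the first image and the top of the second — shapes on opposite sides of the horizontal midline have swapped in a mirror flip. Every pixel — background and shapes alike — is uniformly brightened.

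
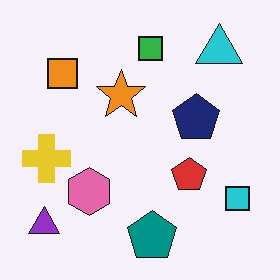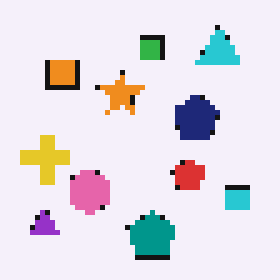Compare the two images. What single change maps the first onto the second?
This is the original image lightly pixelated (a mild mosaic effect).

Shapes are reduced to large square blocks; fine edges and outlines are lost — a downscale-then-upscale (mosaic) effect.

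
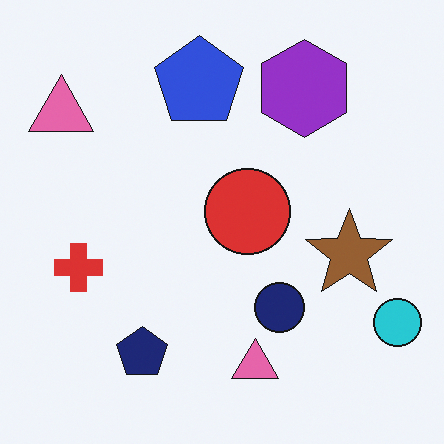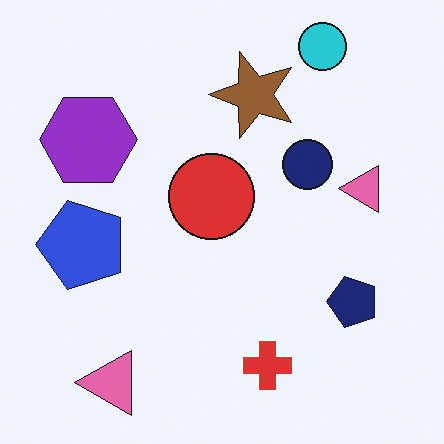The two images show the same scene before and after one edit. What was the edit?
The transformation is: rotated 90° counter-clockwise.

The cyan circle sits in the bottom-right of the first image and the top-right of the second — consistent with a whole-image 90° counter-clockwise rotation.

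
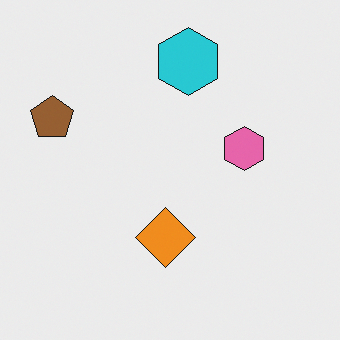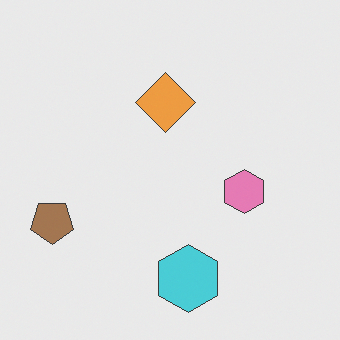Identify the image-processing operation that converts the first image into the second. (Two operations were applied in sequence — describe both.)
The image was given slightly reduced contrast, then flipped vertically (top ↔ bottom).

Tones are pushed toward mid-grey across the whole image — a global contrast change. The cyan hexagon is in the top of the first image and the bottom of the second — shapes on opposite sides of the horizontal midline have swapped in a mirror flip.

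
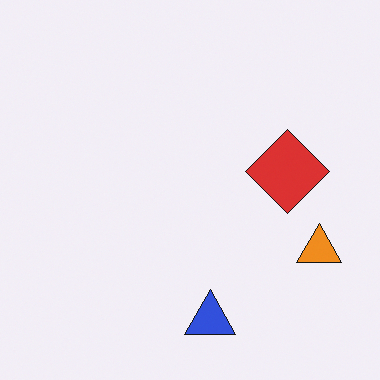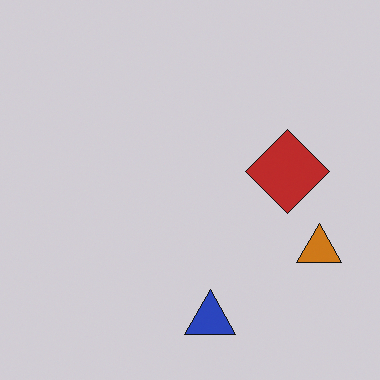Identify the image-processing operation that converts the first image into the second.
This is the original image slightly darkened.

Every pixel — background and shapes alike — is uniformly darkened.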